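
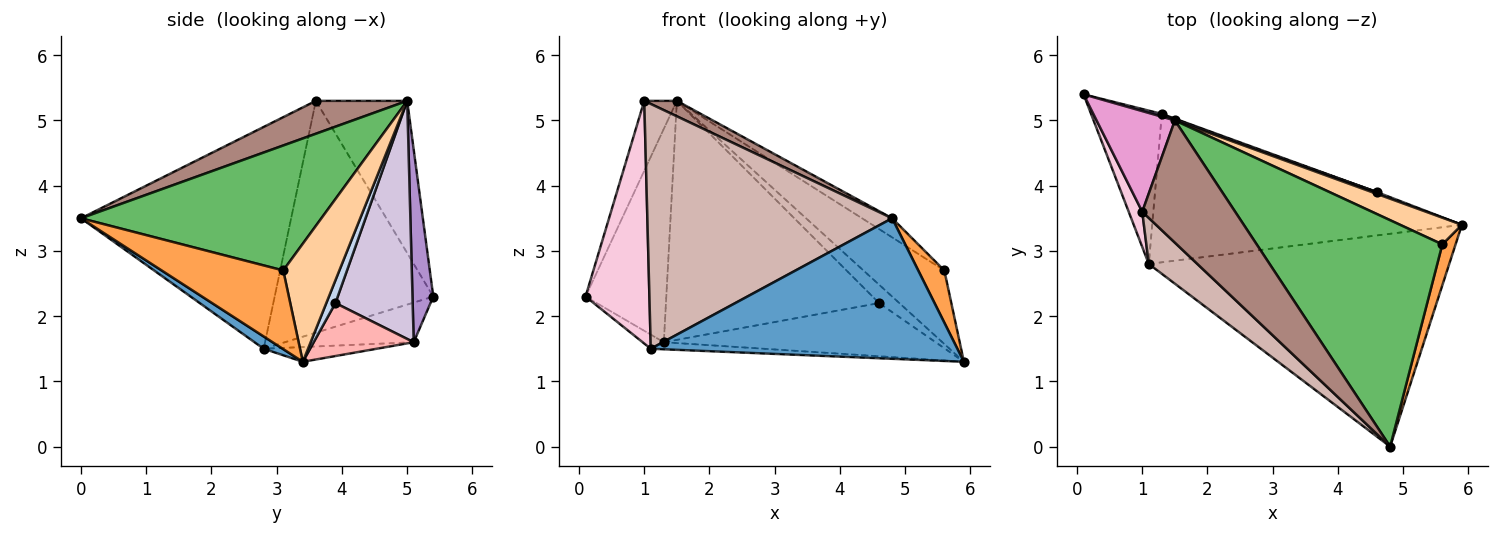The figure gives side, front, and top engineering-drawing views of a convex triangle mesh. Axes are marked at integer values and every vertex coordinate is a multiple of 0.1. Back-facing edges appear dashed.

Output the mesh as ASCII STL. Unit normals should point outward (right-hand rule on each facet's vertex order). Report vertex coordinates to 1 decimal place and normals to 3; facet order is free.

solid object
 facet normal 0.034 -0.551 -0.834
  outer loop
   vertex 1.1 2.8 1.5
   vertex 5.9 3.4 1.3
   vertex 4.8 0.0 3.5
  endloop
 endfacet
 facet normal 0.410 0.908 0.088
  outer loop
   vertex 4.6 3.9 2.2
   vertex 1.5 5.0 5.3
   vertex 5.9 3.4 1.3
  endloop
 endfacet
 facet normal 0.965 -0.207 0.162
  outer loop
   vertex 5.6 3.1 2.7
   vertex 4.8 0.0 3.5
   vertex 5.9 3.4 1.3
  endloop
 endfacet
 facet normal 0.546 0.787 0.286
  outer loop
   vertex 5.6 3.1 2.7
   vertex 5.9 3.4 1.3
   vertex 1.5 5.0 5.3
  endloop
 endfacet
 facet normal 0.557 0.070 0.828
  outer loop
   vertex 5.6 3.1 2.7
   vertex 1.5 5.0 5.3
   vertex 4.8 0.0 3.5
  endloop
 endfacet
 facet normal -0.487 0.080 -0.870
  outer loop
   vertex 1.3 5.1 1.6
   vertex 1.1 2.8 1.5
   vertex 0.1 5.4 2.3
  endloop
 endfacet
 facet normal -0.048 0.048 -0.998
  outer loop
   vertex 1.3 5.1 1.6
   vertex 5.9 3.4 1.3
   vertex 1.1 2.8 1.5
  endloop
 endfacet
 facet normal 0.345 0.938 -0.023
  outer loop
   vertex 1.3 5.1 1.6
   vertex 4.6 3.9 2.2
   vertex 5.9 3.4 1.3
  endloop
 endfacet
 facet normal 0.249 0.968 0.013
  outer loop
   vertex 1.3 5.1 1.6
   vertex 0.1 5.4 2.3
   vertex 1.5 5.0 5.3
  endloop
 endfacet
 facet normal 0.341 0.940 0.007
  outer loop
   vertex 1.3 5.1 1.6
   vertex 1.5 5.0 5.3
   vertex 4.6 3.9 2.2
  endloop
 endfacet
 facet normal 0.331 -0.118 0.936
  outer loop
   vertex 1.0 3.6 5.3
   vertex 4.8 0.0 3.5
   vertex 1.5 5.0 5.3
  endloop
 endfacet
 facet normal -0.645 -0.751 0.141
  outer loop
   vertex 1.0 3.6 5.3
   vertex 1.1 2.8 1.5
   vertex 4.8 0.0 3.5
  endloop
 endfacet
 facet normal -0.848 0.303 0.436
  outer loop
   vertex 1.0 3.6 5.3
   vertex 1.5 5.0 5.3
   vertex 0.1 5.4 2.3
  endloop
 endfacet
 facet normal -0.926 -0.373 0.054
  outer loop
   vertex 1.0 3.6 5.3
   vertex 0.1 5.4 2.3
   vertex 1.1 2.8 1.5
  endloop
 endfacet
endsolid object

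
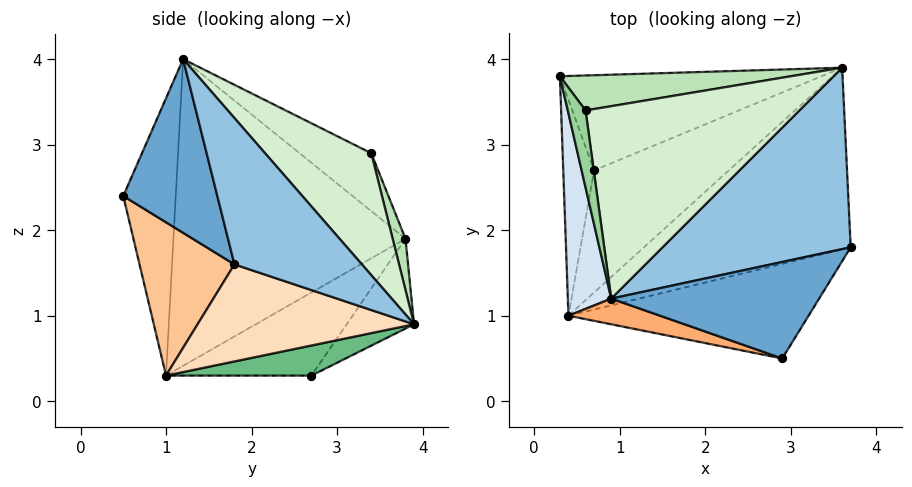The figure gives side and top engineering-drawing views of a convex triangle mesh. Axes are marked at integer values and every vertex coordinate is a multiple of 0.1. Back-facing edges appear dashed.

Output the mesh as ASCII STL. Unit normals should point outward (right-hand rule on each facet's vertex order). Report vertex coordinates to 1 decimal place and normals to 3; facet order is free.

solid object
 facet normal 0.639 0.077 0.765
  outer loop
   vertex 2.9 0.5 2.4
   vertex 3.7 1.8 1.6
   vertex 0.9 1.2 4.0
  endloop
 endfacet
 facet normal 0.589 0.281 0.758
  outer loop
   vertex 3.6 3.9 0.9
   vertex 0.9 1.2 4.0
   vertex 3.7 1.8 1.6
  endloop
 endfacet
 facet normal -0.202 0.783 -0.589
  outer loop
   vertex 3.6 3.9 0.9
   vertex 0.7 2.7 0.3
   vertex 0.3 3.8 1.9
  endloop
 endfacet
 facet normal -0.984 -0.115 0.139
  outer loop
   vertex 0.4 1.0 0.3
   vertex 0.9 1.2 4.0
   vertex 0.3 3.8 1.9
  endloop
 endfacet
 facet normal -0.925 0.163 -0.343
  outer loop
   vertex 0.4 1.0 0.3
   vertex 0.3 3.8 1.9
   vertex 0.7 2.7 0.3
  endloop
 endfacet
 facet normal -0.266 -0.960 0.088
  outer loop
   vertex 0.4 1.0 0.3
   vertex 2.9 0.5 2.4
   vertex 0.9 1.2 4.0
  endloop
 endfacet
 facet normal 0.410 -0.648 -0.642
  outer loop
   vertex 0.4 1.0 0.3
   vertex 3.7 1.8 1.6
   vertex 2.9 0.5 2.4
  endloop
 endfacet
 facet normal 0.409 -0.271 -0.871
  outer loop
   vertex 0.4 1.0 0.3
   vertex 3.6 3.9 0.9
   vertex 3.7 1.8 1.6
  endloop
 endfacet
 facet normal 0.218 -0.038 -0.975
  outer loop
   vertex 0.4 1.0 0.3
   vertex 0.7 2.7 0.3
   vertex 3.6 3.9 0.9
  endloop
 endfacet
 facet normal -0.956 0.016 0.293
  outer loop
   vertex 0.6 3.4 2.9
   vertex 0.3 3.8 1.9
   vertex 0.9 1.2 4.0
  endloop
 endfacet
 facet normal 0.078 0.933 0.350
  outer loop
   vertex 0.6 3.4 2.9
   vertex 3.6 3.9 0.9
   vertex 0.3 3.8 1.9
  endloop
 endfacet
 facet normal 0.443 0.449 0.776
  outer loop
   vertex 0.6 3.4 2.9
   vertex 0.9 1.2 4.0
   vertex 3.6 3.9 0.9
  endloop
 endfacet
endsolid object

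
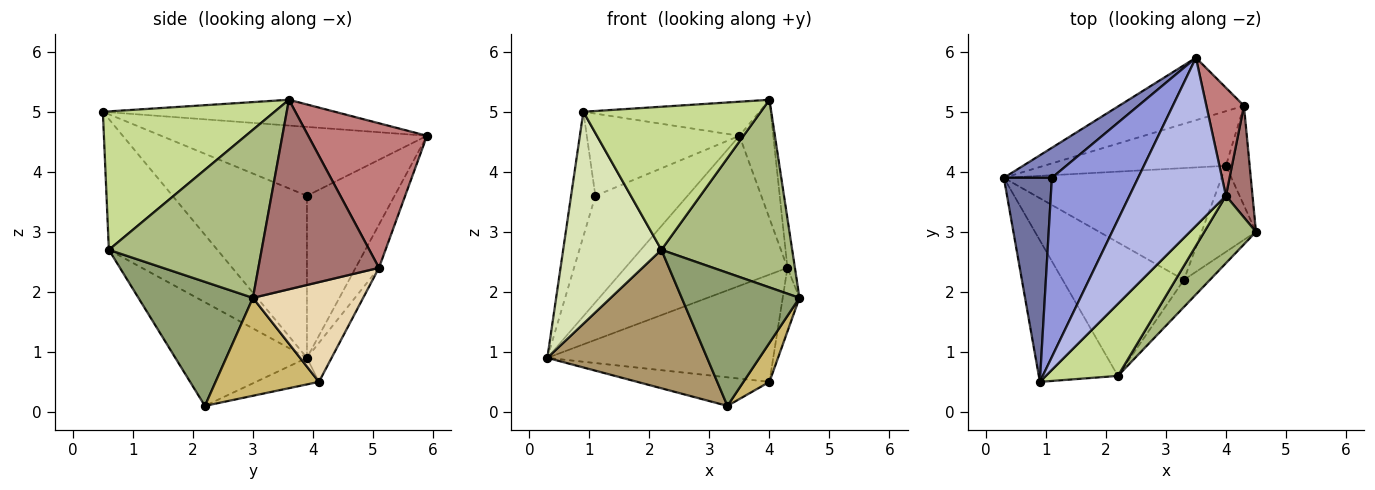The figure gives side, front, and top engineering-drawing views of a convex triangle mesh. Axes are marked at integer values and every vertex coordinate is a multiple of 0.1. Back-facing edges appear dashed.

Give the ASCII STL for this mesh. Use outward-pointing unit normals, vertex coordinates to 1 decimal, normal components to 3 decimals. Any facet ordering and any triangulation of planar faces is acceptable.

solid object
 facet normal -0.945 0.171 0.280
  outer loop
   vertex 1.1 3.9 3.6
   vertex 0.3 3.9 0.9
   vertex 0.9 0.5 5.0
  endloop
 endfacet
 facet normal -0.675 0.710 0.200
  outer loop
   vertex 1.1 3.9 3.6
   vertex 3.5 5.9 4.6
   vertex 0.3 3.9 0.9
  endloop
 endfacet
 facet normal -0.588 0.337 0.735
  outer loop
   vertex 1.1 3.9 3.6
   vertex 0.9 0.5 5.0
   vertex 3.5 5.9 4.6
  endloop
 endfacet
 facet normal -0.253 0.192 0.948
  outer loop
   vertex 4.0 3.6 5.2
   vertex 3.5 5.9 4.6
   vertex 0.9 0.5 5.0
  endloop
 endfacet
 facet normal 0.690 -0.709 -0.145
  outer loop
   vertex 2.2 0.6 2.7
   vertex 3.3 2.2 0.1
   vertex 4.5 3.0 1.9
  endloop
 endfacet
 facet normal 0.740 -0.633 0.227
  outer loop
   vertex 2.2 0.6 2.7
   vertex 4.5 3.0 1.9
   vertex 4.0 3.6 5.2
  endloop
 endfacet
 facet normal 0.654 -0.676 0.340
  outer loop
   vertex 2.2 0.6 2.7
   vertex 4.0 3.6 5.2
   vertex 0.9 0.5 5.0
  endloop
 endfacet
 facet normal -0.676 -0.613 -0.409
  outer loop
   vertex 2.2 0.6 2.7
   vertex 0.9 0.5 5.0
   vertex 0.3 3.9 0.9
  endloop
 endfacet
 facet normal -0.510 -0.619 -0.597
  outer loop
   vertex 2.2 0.6 2.7
   vertex 0.3 3.9 0.9
   vertex 3.3 2.2 0.1
  endloop
 endfacet
 facet normal 0.854 -0.215 -0.474
  outer loop
   vertex 4.0 4.1 0.5
   vertex 4.5 3.0 1.9
   vertex 3.3 2.2 0.1
  endloop
 endfacet
 facet normal -0.117 0.246 -0.962
  outer loop
   vertex 4.0 4.1 0.5
   vertex 3.3 2.2 0.1
   vertex 0.3 3.9 0.9
  endloop
 endfacet
 facet normal 0.962 0.146 -0.229
  outer loop
   vertex 4.3 5.1 2.4
   vertex 4.5 3.0 1.9
   vertex 4.0 4.1 0.5
  endloop
 endfacet
 facet normal 0.988 0.061 0.139
  outer loop
   vertex 4.3 5.1 2.4
   vertex 4.0 3.6 5.2
   vertex 4.5 3.0 1.9
  endloop
 endfacet
 facet normal 0.933 0.266 0.242
  outer loop
   vertex 4.3 5.1 2.4
   vertex 3.5 5.9 4.6
   vertex 4.0 3.6 5.2
  endloop
 endfacet
 facet normal -0.132 0.915 -0.381
  outer loop
   vertex 4.3 5.1 2.4
   vertex 0.3 3.9 0.9
   vertex 3.5 5.9 4.6
  endloop
 endfacet
 facet normal -0.097 0.887 -0.452
  outer loop
   vertex 4.3 5.1 2.4
   vertex 4.0 4.1 0.5
   vertex 0.3 3.9 0.9
  endloop
 endfacet
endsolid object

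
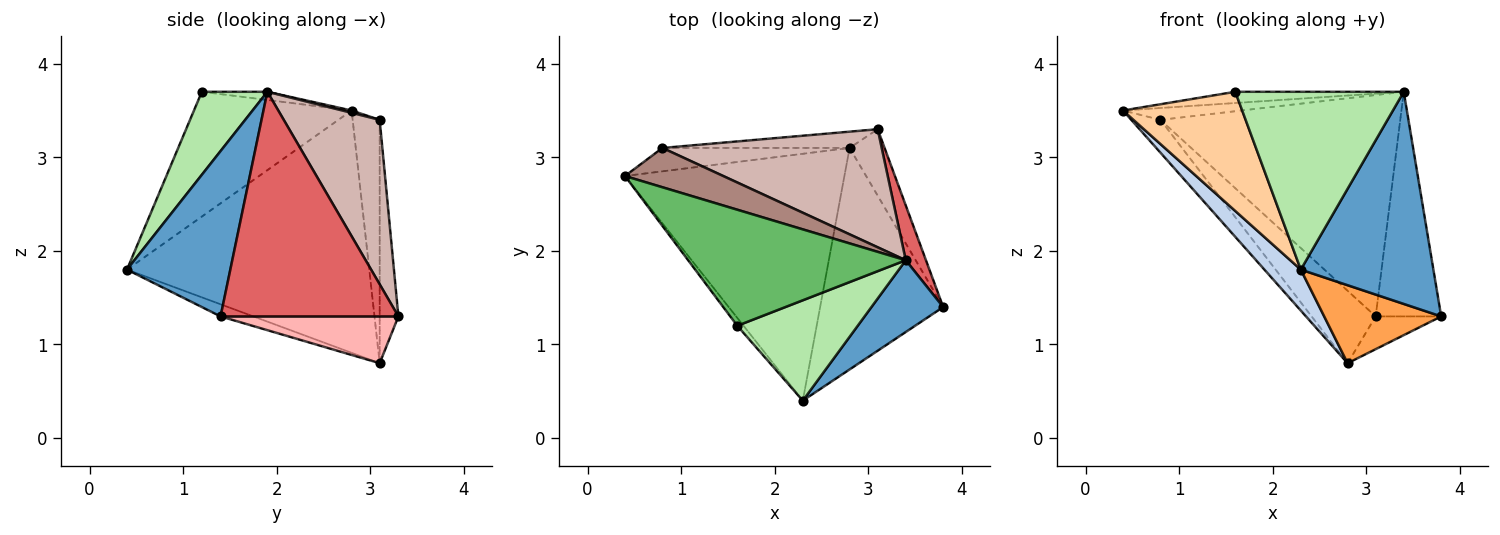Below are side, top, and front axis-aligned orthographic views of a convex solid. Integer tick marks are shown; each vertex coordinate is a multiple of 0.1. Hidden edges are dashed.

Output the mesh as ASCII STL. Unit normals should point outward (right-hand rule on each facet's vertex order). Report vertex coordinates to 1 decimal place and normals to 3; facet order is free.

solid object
 facet normal 0.594 -0.762 0.258
  outer loop
   vertex 3.4 1.9 3.7
   vertex 2.3 0.4 1.8
   vertex 3.8 1.4 1.3
  endloop
 endfacet
 facet normal -0.737 -0.111 -0.667
  outer loop
   vertex 2.8 3.1 0.8
   vertex 2.3 0.4 1.8
   vertex 0.4 2.8 3.5
  endloop
 endfacet
 facet normal -0.093 -0.331 -0.939
  outer loop
   vertex 2.8 3.1 0.8
   vertex 3.8 1.4 1.3
   vertex 2.3 0.4 1.8
  endloop
 endfacet
 facet normal -0.797 -0.603 -0.040
  outer loop
   vertex 1.6 1.2 3.7
   vertex 0.4 2.8 3.5
   vertex 2.3 0.4 1.8
  endloop
 endfacet
 facet normal -0.037 0.096 0.995
  outer loop
   vertex 1.6 1.2 3.7
   vertex 3.4 1.9 3.7
   vertex 0.4 2.8 3.5
  endloop
 endfacet
 facet normal 0.321 -0.825 0.465
  outer loop
   vertex 1.6 1.2 3.7
   vertex 2.3 0.4 1.8
   vertex 3.4 1.9 3.7
  endloop
 endfacet
 facet normal 0.935 0.344 0.084
  outer loop
   vertex 3.1 3.3 1.3
   vertex 3.4 1.9 3.7
   vertex 3.8 1.4 1.3
  endloop
 endfacet
 facet normal 0.768 0.283 -0.574
  outer loop
   vertex 3.1 3.3 1.3
   vertex 3.8 1.4 1.3
   vertex 2.8 3.1 0.8
  endloop
 endfacet
 facet normal -0.603 0.649 -0.464
  outer loop
   vertex 0.8 3.1 3.4
   vertex 2.8 3.1 0.8
   vertex 0.4 2.8 3.5
  endloop
 endfacet
 facet normal -0.274 0.938 -0.211
  outer loop
   vertex 0.8 3.1 3.4
   vertex 3.1 3.3 1.3
   vertex 2.8 3.1 0.8
  endloop
 endfacet
 facet normal 0.023 0.289 0.957
  outer loop
   vertex 0.8 3.1 3.4
   vertex 0.4 2.8 3.5
   vertex 3.4 1.9 3.7
  endloop
 endfacet
 facet normal 0.333 0.832 0.444
  outer loop
   vertex 0.8 3.1 3.4
   vertex 3.4 1.9 3.7
   vertex 3.1 3.3 1.3
  endloop
 endfacet
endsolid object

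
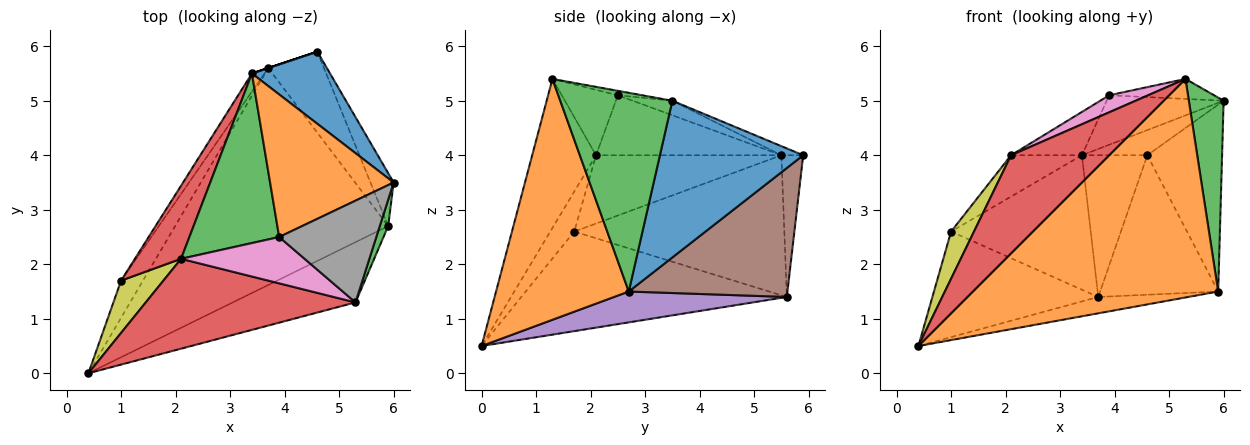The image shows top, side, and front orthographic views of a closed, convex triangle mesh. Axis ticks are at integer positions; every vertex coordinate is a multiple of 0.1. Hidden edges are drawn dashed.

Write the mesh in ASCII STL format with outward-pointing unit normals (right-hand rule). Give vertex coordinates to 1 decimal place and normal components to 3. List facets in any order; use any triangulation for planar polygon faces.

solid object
 facet normal 0.879 0.459 -0.130
  outer loop
   vertex 5.9 2.7 1.5
   vertex 4.6 5.9 4.0
   vertex 6.0 3.5 5.0
  endloop
 endfacet
 facet normal 0.462 -0.855 -0.236
  outer loop
   vertex 5.9 2.7 1.5
   vertex 5.3 1.3 5.4
   vertex 0.4 0.0 0.5
  endloop
 endfacet
 facet normal 0.954 -0.296 0.040
  outer loop
   vertex 5.9 2.7 1.5
   vertex 6.0 3.5 5.0
   vertex 5.3 1.3 5.4
  endloop
 endfacet
 facet normal -0.433 -0.665 0.609
  outer loop
   vertex 2.1 2.1 4.0
   vertex 0.4 0.0 0.5
   vertex 5.3 1.3 5.4
  endloop
 endfacet
 facet normal 0.143 0.074 -0.987
  outer loop
   vertex 3.7 5.6 1.4
   vertex 5.9 2.7 1.5
   vertex 0.4 0.0 0.5
  endloop
 endfacet
 facet normal 0.758 0.564 -0.328
  outer loop
   vertex 3.7 5.6 1.4
   vertex 4.6 5.9 4.0
   vertex 5.9 2.7 1.5
  endloop
 endfacet
 facet normal -0.445 -0.309 0.841
  outer loop
   vertex 3.9 2.5 5.1
   vertex 2.1 2.1 4.0
   vertex 5.3 1.3 5.4
  endloop
 endfacet
 facet normal -0.045 0.193 0.980
  outer loop
   vertex 3.9 2.5 5.1
   vertex 5.3 1.3 5.4
   vertex 6.0 3.5 5.0
  endloop
 endfacet
 facet normal -0.574 -0.548 0.608
  outer loop
   vertex 1.0 1.7 2.6
   vertex 0.4 0.0 0.5
   vertex 2.1 2.1 4.0
  endloop
 endfacet
 facet normal -0.834 0.521 -0.183
  outer loop
   vertex 1.0 1.7 2.6
   vertex 3.7 5.6 1.4
   vertex 0.4 0.0 0.5
  endloop
 endfacet
 facet normal -0.109 0.327 0.939
  outer loop
   vertex 3.4 5.5 4.0
   vertex 6.0 3.5 5.0
   vertex 4.6 5.9 4.0
  endloop
 endfacet
 facet normal -0.110 0.326 0.939
  outer loop
   vertex 3.4 5.5 4.0
   vertex 3.9 2.5 5.1
   vertex 6.0 3.5 5.0
  endloop
 endfacet
 facet normal -0.543 0.208 0.813
  outer loop
   vertex 3.4 5.5 4.0
   vertex 2.1 2.1 4.0
   vertex 3.9 2.5 5.1
  endloop
 endfacet
 facet normal -0.790 0.302 0.534
  outer loop
   vertex 3.4 5.5 4.0
   vertex 1.0 1.7 2.6
   vertex 2.1 2.1 4.0
  endloop
 endfacet
 facet normal -0.316 0.949 0.000
  outer loop
   vertex 3.4 5.5 4.0
   vertex 4.6 5.9 4.0
   vertex 3.7 5.6 1.4
  endloop
 endfacet
 facet normal -0.830 0.552 -0.075
  outer loop
   vertex 3.4 5.5 4.0
   vertex 3.7 5.6 1.4
   vertex 1.0 1.7 2.6
  endloop
 endfacet
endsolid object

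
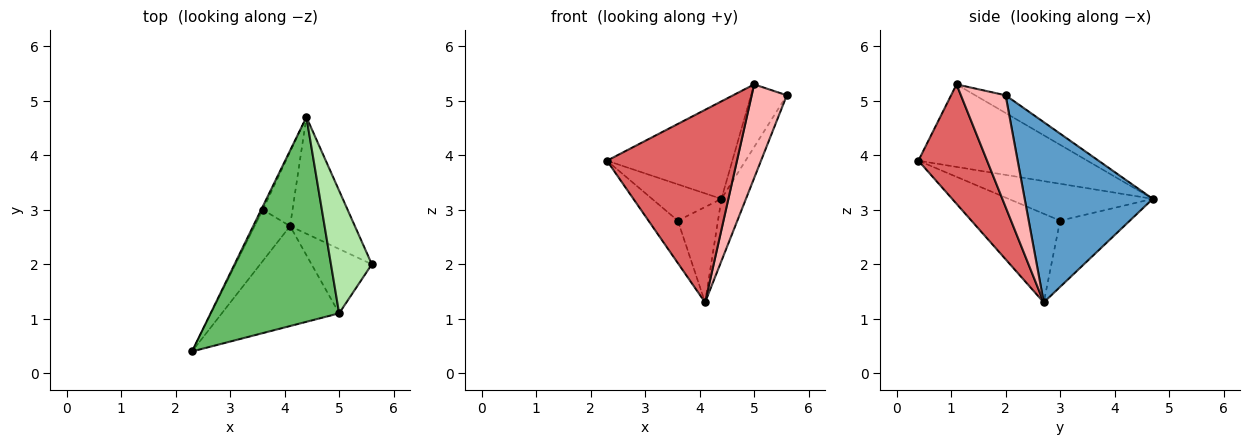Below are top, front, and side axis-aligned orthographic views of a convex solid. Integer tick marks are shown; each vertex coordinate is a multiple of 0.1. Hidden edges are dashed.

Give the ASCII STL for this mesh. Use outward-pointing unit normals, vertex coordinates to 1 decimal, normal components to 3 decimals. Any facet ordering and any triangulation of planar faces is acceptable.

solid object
 facet normal 0.926 0.177 -0.333
  outer loop
   vertex 4.1 2.7 1.3
   vertex 4.4 4.7 3.2
   vertex 5.6 2.0 5.1
  endloop
 endfacet
 facet normal -0.900 0.433 -0.040
  outer loop
   vertex 3.6 3.0 2.8
   vertex 2.3 0.4 3.9
   vertex 4.4 4.7 3.2
  endloop
 endfacet
 facet normal -0.888 0.294 -0.355
  outer loop
   vertex 3.6 3.0 2.8
   vertex 4.1 2.7 1.3
   vertex 2.3 0.4 3.9
  endloop
 endfacet
 facet normal -0.808 0.465 -0.362
  outer loop
   vertex 3.6 3.0 2.8
   vertex 4.4 4.7 3.2
   vertex 4.1 2.7 1.3
  endloop
 endfacet
 facet normal -0.501 0.372 0.781
  outer loop
   vertex 5.0 1.1 5.3
   vertex 4.4 4.7 3.2
   vertex 2.3 0.4 3.9
  endloop
 endfacet
 facet normal -0.360 0.425 0.831
  outer loop
   vertex 5.0 1.1 5.3
   vertex 5.6 2.0 5.1
   vertex 4.4 4.7 3.2
  endloop
 endfacet
 facet normal 0.425 -0.804 -0.417
  outer loop
   vertex 5.0 1.1 5.3
   vertex 2.3 0.4 3.9
   vertex 4.1 2.7 1.3
  endloop
 endfacet
 facet normal 0.724 -0.569 -0.390
  outer loop
   vertex 5.0 1.1 5.3
   vertex 4.1 2.7 1.3
   vertex 5.6 2.0 5.1
  endloop
 endfacet
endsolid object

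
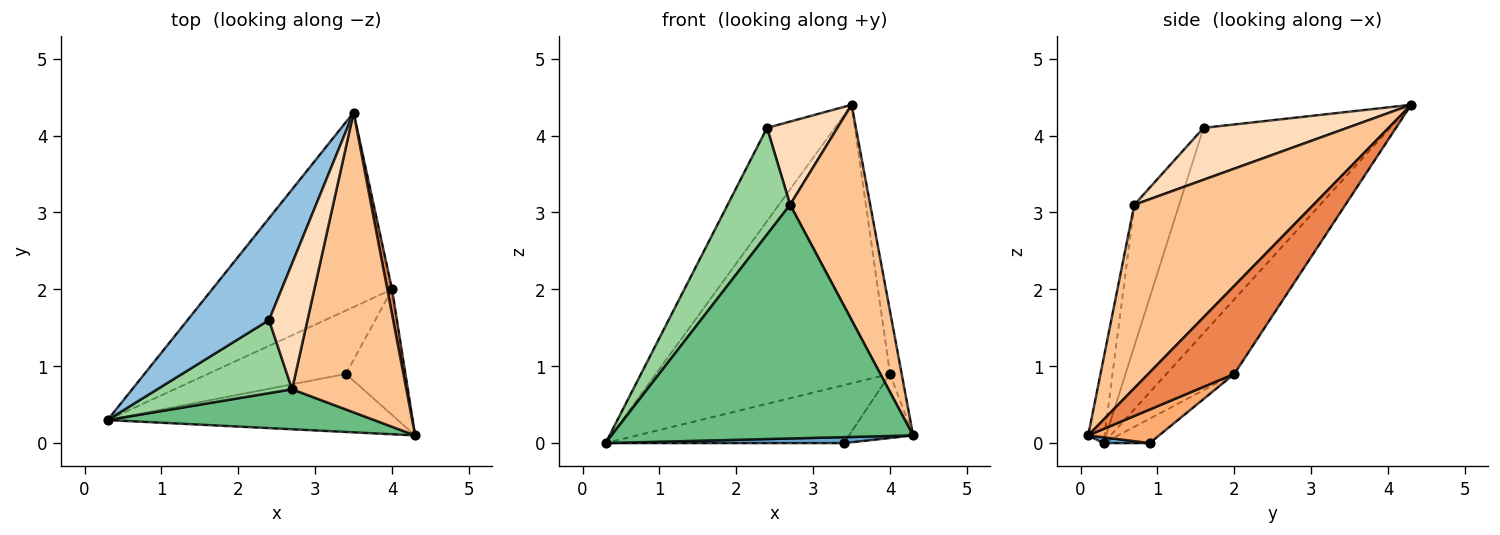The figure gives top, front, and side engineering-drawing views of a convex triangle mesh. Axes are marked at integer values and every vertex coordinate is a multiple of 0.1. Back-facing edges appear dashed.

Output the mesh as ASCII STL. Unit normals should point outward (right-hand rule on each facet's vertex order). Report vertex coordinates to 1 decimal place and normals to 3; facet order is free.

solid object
 facet normal 0.020 -0.102 -0.995
  outer loop
   vertex 3.4 0.9 0.0
   vertex 4.3 0.1 0.1
   vertex 0.3 0.3 0.0
  endloop
 endfacet
 facet normal -0.881 0.320 0.350
  outer loop
   vertex 2.4 1.6 4.1
   vertex 3.5 4.3 4.4
   vertex 0.3 0.3 0.0
  endloop
 endfacet
 facet normal -0.231 0.798 -0.557
  outer loop
   vertex 4.0 2.0 0.9
   vertex 0.3 0.3 0.0
   vertex 3.5 4.3 4.4
  endloop
 endfacet
 facet normal -0.130 0.669 -0.732
  outer loop
   vertex 4.0 2.0 0.9
   vertex 3.4 0.9 0.0
   vertex 0.3 0.3 0.0
  endloop
 endfacet
 facet normal 0.990 0.134 0.053
  outer loop
   vertex 4.0 2.0 0.9
   vertex 3.5 4.3 4.4
   vertex 4.3 0.1 0.1
  endloop
 endfacet
 facet normal 0.449 0.406 -0.796
  outer loop
   vertex 4.0 2.0 0.9
   vertex 4.3 0.1 0.1
   vertex 3.4 0.9 0.0
  endloop
 endfacet
 facet normal 0.794 -0.355 0.494
  outer loop
   vertex 2.7 0.7 3.1
   vertex 4.3 0.1 0.1
   vertex 3.5 4.3 4.4
  endloop
 endfacet
 facet normal 0.748 -0.366 0.554
  outer loop
   vertex 2.7 0.7 3.1
   vertex 3.5 4.3 4.4
   vertex 2.4 1.6 4.1
  endloop
 endfacet
 facet normal -0.053 -0.984 0.168
  outer loop
   vertex 2.7 0.7 3.1
   vertex 0.3 0.3 0.0
   vertex 4.3 0.1 0.1
  endloop
 endfacet
 facet normal -0.510 -0.710 0.486
  outer loop
   vertex 2.7 0.7 3.1
   vertex 2.4 1.6 4.1
   vertex 0.3 0.3 0.0
  endloop
 endfacet
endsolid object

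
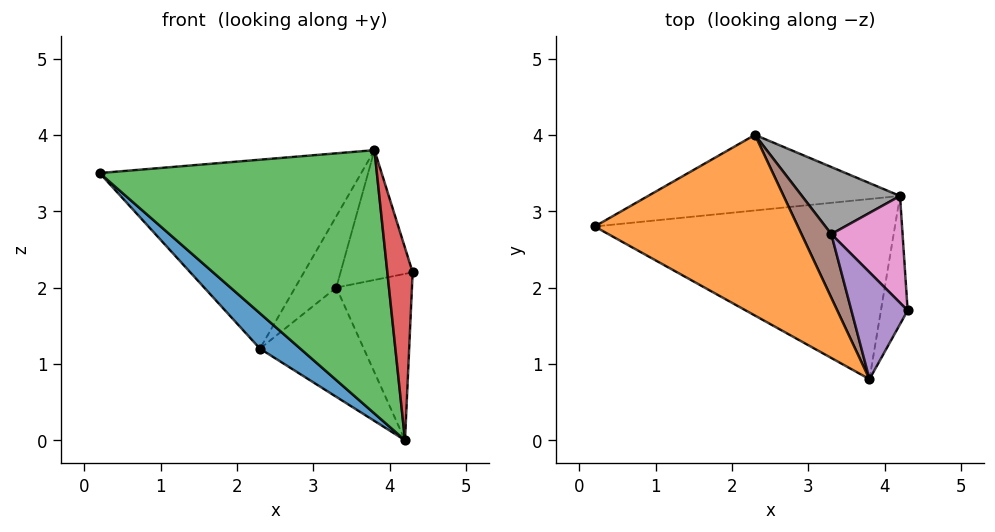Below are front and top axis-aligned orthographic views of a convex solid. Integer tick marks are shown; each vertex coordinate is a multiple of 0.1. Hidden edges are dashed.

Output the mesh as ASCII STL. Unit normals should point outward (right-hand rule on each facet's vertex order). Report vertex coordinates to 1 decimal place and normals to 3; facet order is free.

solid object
 facet normal -0.600 -0.339 -0.725
  outer loop
   vertex 4.2 3.2 0.0
   vertex 0.2 2.8 3.5
   vertex 2.3 4.0 1.2
  endloop
 endfacet
 facet normal 0.325 0.683 0.654
  outer loop
   vertex 3.8 0.8 3.8
   vertex 2.3 4.0 1.2
   vertex 0.2 2.8 3.5
  endloop
 endfacet
 facet normal -0.381 -0.763 -0.522
  outer loop
   vertex 3.8 0.8 3.8
   vertex 0.2 2.8 3.5
   vertex 4.2 3.2 0.0
  endloop
 endfacet
 facet normal -0.267 -0.802 -0.535
  outer loop
   vertex 3.8 0.8 3.8
   vertex 4.2 3.2 0.0
   vertex 4.3 1.7 2.2
  endloop
 endfacet
 facet normal 0.542 0.649 0.534
  outer loop
   vertex 3.3 2.7 2.0
   vertex 3.8 0.8 3.8
   vertex 4.3 1.7 2.2
  endloop
 endfacet
 facet normal 0.400 0.684 0.610
  outer loop
   vertex 3.3 2.7 2.0
   vertex 2.3 4.0 1.2
   vertex 3.8 0.8 3.8
  endloop
 endfacet
 facet normal 0.591 0.679 0.436
  outer loop
   vertex 3.3 2.7 2.0
   vertex 4.3 1.7 2.2
   vertex 4.2 3.2 0.0
  endloop
 endfacet
 facet normal 0.568 0.702 0.431
  outer loop
   vertex 3.3 2.7 2.0
   vertex 4.2 3.2 0.0
   vertex 2.3 4.0 1.2
  endloop
 endfacet
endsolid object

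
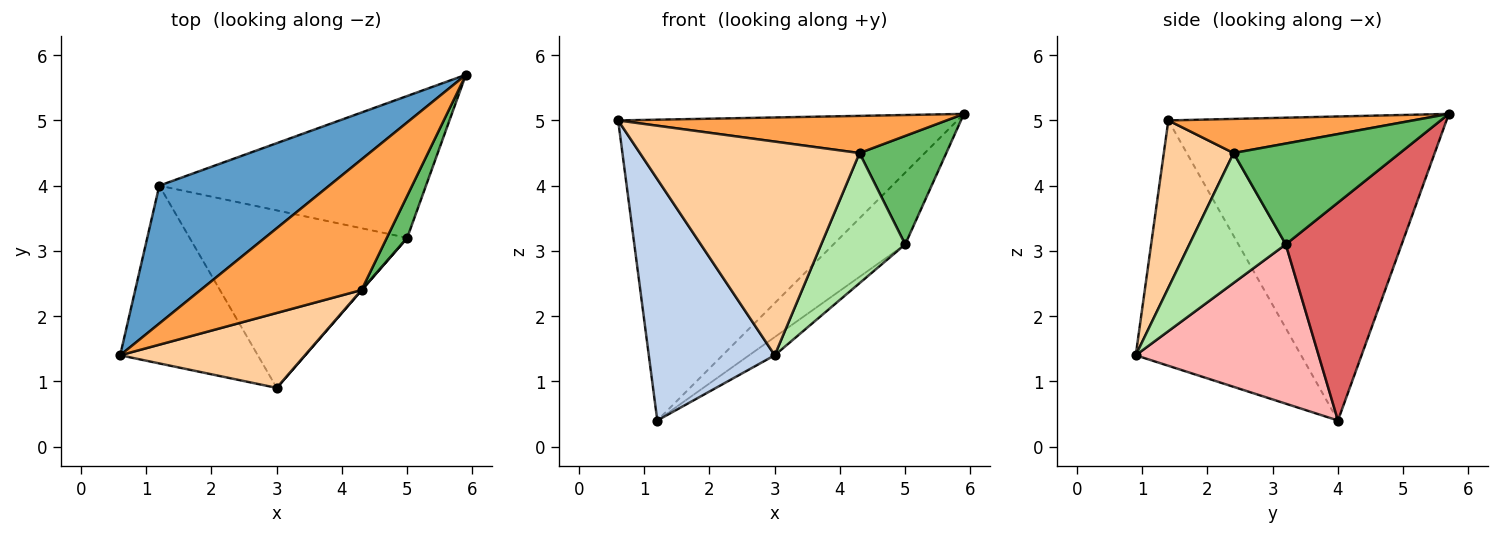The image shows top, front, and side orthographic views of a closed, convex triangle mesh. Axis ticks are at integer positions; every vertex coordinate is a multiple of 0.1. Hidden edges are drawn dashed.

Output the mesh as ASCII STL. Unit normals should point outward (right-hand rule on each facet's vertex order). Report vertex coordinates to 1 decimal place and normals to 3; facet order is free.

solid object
 facet normal -0.598 0.729 0.334
  outer loop
   vertex 1.2 4.0 0.4
   vertex 0.6 1.4 5.0
   vertex 5.9 5.7 5.1
  endloop
 endfacet
 facet normal -0.727 -0.553 -0.407
  outer loop
   vertex 1.2 4.0 0.4
   vertex 3.0 0.9 1.4
   vertex 0.6 1.4 5.0
  endloop
 endfacet
 facet normal 0.200 -0.268 0.942
  outer loop
   vertex 4.3 2.4 4.5
   vertex 5.9 5.7 5.1
   vertex 0.6 1.4 5.0
  endloop
 endfacet
 facet normal 0.287 -0.904 0.317
  outer loop
   vertex 4.3 2.4 4.5
   vertex 0.6 1.4 5.0
   vertex 3.0 0.9 1.4
  endloop
 endfacet
 facet normal 0.873 -0.455 0.176
  outer loop
   vertex 5.0 3.2 3.1
   vertex 5.9 5.7 5.1
   vertex 4.3 2.4 4.5
  endloop
 endfacet
 facet normal 0.754 -0.657 0.002
  outer loop
   vertex 5.0 3.2 3.1
   vertex 4.3 2.4 4.5
   vertex 3.0 0.9 1.4
  endloop
 endfacet
 facet normal 0.589 0.365 -0.721
  outer loop
   vertex 5.0 3.2 3.1
   vertex 1.2 4.0 0.4
   vertex 5.9 5.7 5.1
  endloop
 endfacet
 facet normal 0.589 0.082 -0.804
  outer loop
   vertex 5.0 3.2 3.1
   vertex 3.0 0.9 1.4
   vertex 1.2 4.0 0.4
  endloop
 endfacet
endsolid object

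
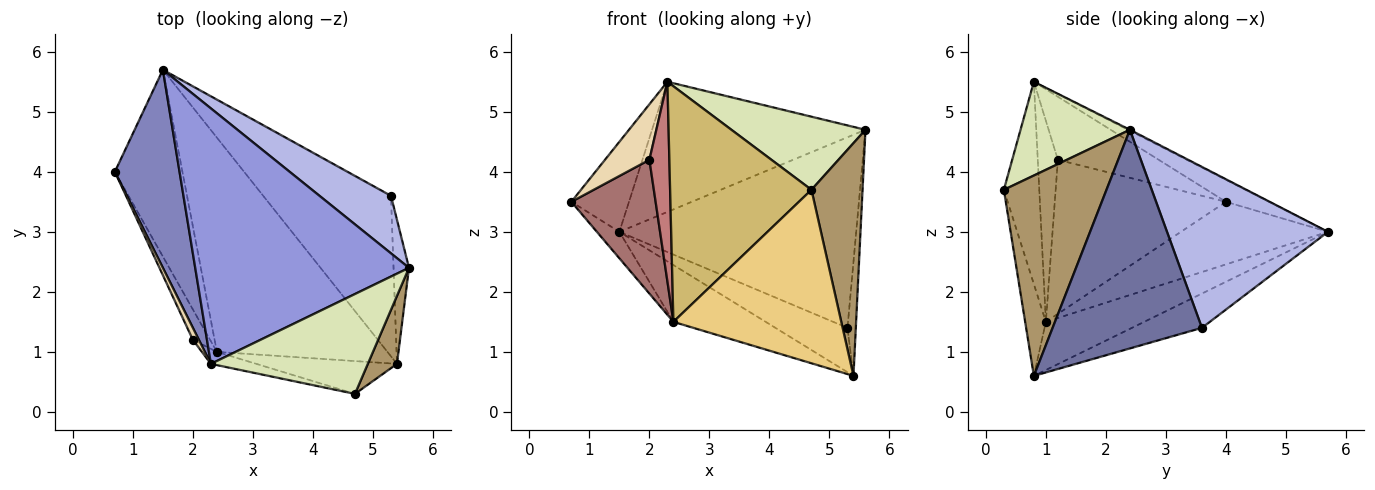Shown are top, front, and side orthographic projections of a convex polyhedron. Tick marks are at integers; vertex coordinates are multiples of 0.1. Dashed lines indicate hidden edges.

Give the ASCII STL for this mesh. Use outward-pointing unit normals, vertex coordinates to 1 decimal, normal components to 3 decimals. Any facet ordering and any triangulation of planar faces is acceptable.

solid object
 facet normal 0.996 0.056 -0.070
  outer loop
   vertex 5.3 3.6 1.4
   vertex 5.6 2.4 4.7
   vertex 5.4 0.8 0.6
  endloop
 endfacet
 facet normal -0.296 0.395 0.869
  outer loop
   vertex 1.5 5.7 3.0
   vertex 0.7 4.0 3.5
   vertex 2.3 0.8 5.5
  endloop
 endfacet
 facet normal -0.004 0.454 0.891
  outer loop
   vertex 1.5 5.7 3.0
   vertex 2.3 0.8 5.5
   vertex 5.6 2.4 4.7
  endloop
 endfacet
 facet normal 0.545 0.802 0.242
  outer loop
   vertex 1.5 5.7 3.0
   vertex 5.6 2.4 4.7
   vertex 5.3 3.6 1.4
  endloop
 endfacet
 facet normal -0.251 0.258 -0.933
  outer loop
   vertex 1.5 5.7 3.0
   vertex 5.3 3.6 1.4
   vertex 5.4 0.8 0.6
  endloop
 endfacet
 facet normal -0.676 0.103 -0.730
  outer loop
   vertex 2.4 1.0 1.5
   vertex 0.7 4.0 3.5
   vertex 1.5 5.7 3.0
  endloop
 endfacet
 facet normal -0.263 0.247 -0.933
  outer loop
   vertex 2.4 1.0 1.5
   vertex 1.5 5.7 3.0
   vertex 5.4 0.8 0.6
  endloop
 endfacet
 facet normal 0.434 -0.532 0.727
  outer loop
   vertex 4.7 0.3 3.7
   vertex 5.6 2.4 4.7
   vertex 2.3 0.8 5.5
  endloop
 endfacet
 facet normal 0.888 -0.442 0.129
  outer loop
   vertex 4.7 0.3 3.7
   vertex 5.4 0.8 0.6
   vertex 5.6 2.4 4.7
  endloop
 endfacet
 facet normal -0.243 -0.969 -0.054
  outer loop
   vertex 4.7 0.3 3.7
   vertex 2.3 0.8 5.5
   vertex 2.4 1.0 1.5
  endloop
 endfacet
 facet normal -0.120 -0.975 -0.185
  outer loop
   vertex 4.7 0.3 3.7
   vertex 2.4 1.0 1.5
   vertex 5.4 0.8 0.6
  endloop
 endfacet
 facet normal -0.912 -0.402 0.087
  outer loop
   vertex 2.0 1.2 4.2
   vertex 2.3 0.8 5.5
   vertex 0.7 4.0 3.5
  endloop
 endfacet
 facet normal -0.893 -0.439 -0.100
  outer loop
   vertex 2.0 1.2 4.2
   vertex 0.7 4.0 3.5
   vertex 2.4 1.0 1.5
  endloop
 endfacet
 facet normal -0.709 -0.703 -0.053
  outer loop
   vertex 2.0 1.2 4.2
   vertex 2.4 1.0 1.5
   vertex 2.3 0.8 5.5
  endloop
 endfacet
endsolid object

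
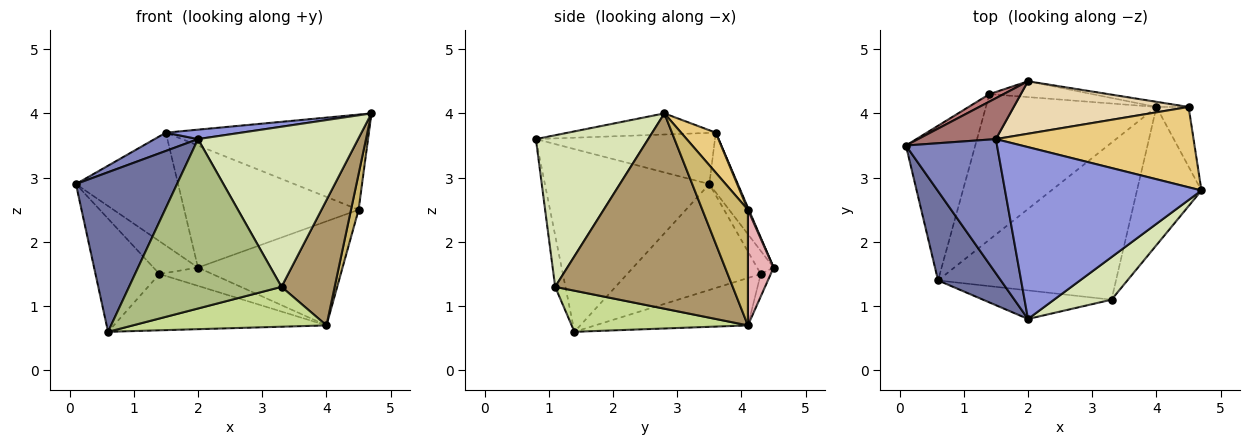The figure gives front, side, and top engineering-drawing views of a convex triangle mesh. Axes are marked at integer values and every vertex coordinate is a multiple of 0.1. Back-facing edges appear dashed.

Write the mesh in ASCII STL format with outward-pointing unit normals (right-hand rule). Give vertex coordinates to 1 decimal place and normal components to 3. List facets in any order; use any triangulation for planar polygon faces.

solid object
 facet normal -0.818 -0.502 0.281
  outer loop
   vertex 0.6 1.4 0.6
   vertex 2.0 0.8 3.6
   vertex 0.1 3.5 2.9
  endloop
 endfacet
 facet normal -0.486 -0.118 0.866
  outer loop
   vertex 1.5 3.6 3.7
   vertex 0.1 3.5 2.9
   vertex 2.0 0.8 3.6
  endloop
 endfacet
 facet normal -0.107 -0.055 0.993
  outer loop
   vertex 1.5 3.6 3.7
   vertex 2.0 0.8 3.6
   vertex 4.7 2.8 4.0
  endloop
 endfacet
 facet normal -0.777 0.372 -0.508
  outer loop
   vertex 1.4 4.3 1.5
   vertex 0.6 1.4 0.6
   vertex 0.1 3.5 2.9
  endloop
 endfacet
 facet normal -0.251 0.349 -0.903
  outer loop
   vertex 1.4 4.3 1.5
   vertex 4.0 4.1 0.7
   vertex 0.6 1.4 0.6
  endloop
 endfacet
 facet normal -0.066 -0.984 -0.166
  outer loop
   vertex 3.3 1.1 1.3
   vertex 2.0 0.8 3.6
   vertex 0.6 1.4 0.6
  endloop
 endfacet
 facet normal 0.219 -0.240 -0.946
  outer loop
   vertex 3.3 1.1 1.3
   vertex 0.6 1.4 0.6
   vertex 4.0 4.1 0.7
  endloop
 endfacet
 facet normal 0.561 -0.800 0.213
  outer loop
   vertex 3.3 1.1 1.3
   vertex 4.7 2.8 4.0
   vertex 2.0 0.8 3.6
  endloop
 endfacet
 facet normal 0.913 -0.273 -0.301
  outer loop
   vertex 3.3 1.1 1.3
   vertex 4.0 4.1 0.7
   vertex 4.7 2.8 4.0
  endloop
 endfacet
 facet normal 0.951 -0.159 -0.264
  outer loop
   vertex 4.5 4.1 2.5
   vertex 4.7 2.8 4.0
   vertex 4.0 4.1 0.7
  endloop
 endfacet
 facet normal 0.129 0.758 0.639
  outer loop
   vertex 4.5 4.1 2.5
   vertex 1.5 3.6 3.7
   vertex 4.7 2.8 4.0
  endloop
 endfacet
 facet normal 0.005 0.919 0.395
  outer loop
   vertex 2.0 4.5 1.6
   vertex 1.5 3.6 3.7
   vertex 4.5 4.1 2.5
  endloop
 endfacet
 facet normal -0.253 0.910 0.330
  outer loop
   vertex 2.0 4.5 1.6
   vertex 0.1 3.5 2.9
   vertex 1.5 3.6 3.7
  endloop
 endfacet
 facet normal -0.340 0.917 0.208
  outer loop
   vertex 2.0 4.5 1.6
   vertex 1.4 4.3 1.5
   vertex 0.1 3.5 2.9
  endloop
 endfacet
 facet normal -0.142 0.749 -0.648
  outer loop
   vertex 2.0 4.5 1.6
   vertex 4.0 4.1 0.7
   vertex 1.4 4.3 1.5
  endloop
 endfacet
 facet normal 0.175 0.983 -0.049
  outer loop
   vertex 2.0 4.5 1.6
   vertex 4.5 4.1 2.5
   vertex 4.0 4.1 0.7
  endloop
 endfacet
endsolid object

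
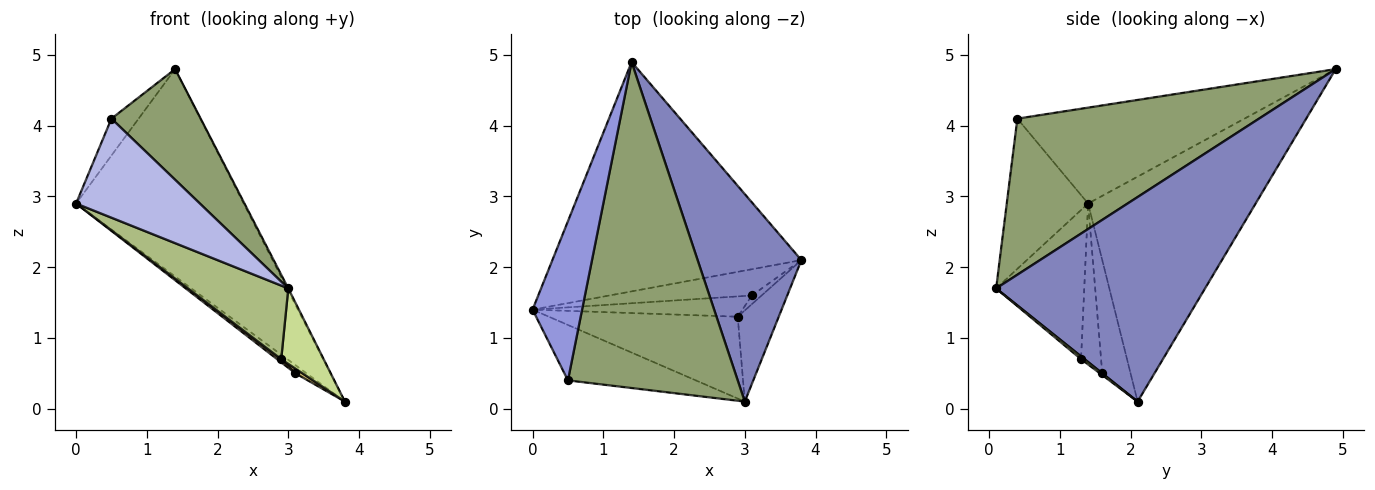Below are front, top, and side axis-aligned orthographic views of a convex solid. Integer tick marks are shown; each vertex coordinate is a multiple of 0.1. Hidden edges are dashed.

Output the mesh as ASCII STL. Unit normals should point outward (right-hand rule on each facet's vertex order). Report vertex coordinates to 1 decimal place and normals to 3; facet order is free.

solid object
 facet normal -0.557 0.557 -0.616
  outer loop
   vertex 1.4 4.9 4.8
   vertex 3.8 2.1 0.1
   vertex 0.0 1.4 2.9
  endloop
 endfacet
 facet normal 0.892 0.005 0.452
  outer loop
   vertex 3.0 0.1 1.7
   vertex 3.8 2.1 0.1
   vertex 1.4 4.9 4.8
  endloop
 endfacet
 facet normal -0.884 0.106 0.456
  outer loop
   vertex 0.5 0.4 4.1
   vertex 1.4 4.9 4.8
   vertex 0.0 1.4 2.9
  endloop
 endfacet
 facet normal -0.497 -0.757 -0.424
  outer loop
   vertex 0.5 0.4 4.1
   vertex 0.0 1.4 2.9
   vertex 3.0 0.1 1.7
  endloop
 endfacet
 facet normal 0.657 -0.242 0.714
  outer loop
   vertex 0.5 0.4 4.1
   vertex 3.0 0.1 1.7
   vertex 1.4 4.9 4.8
  endloop
 endfacet
 facet normal -0.506 -0.577 -0.641
  outer loop
   vertex 2.9 1.3 0.7
   vertex 3.0 0.1 1.7
   vertex 0.0 1.4 2.9
  endloop
 endfacet
 facet normal 0.053 -0.637 -0.769
  outer loop
   vertex 2.9 1.3 0.7
   vertex 3.8 2.1 0.1
   vertex 3.0 0.1 1.7
  endloop
 endfacet
 facet normal -0.604 0.237 -0.761
  outer loop
   vertex 3.1 1.6 0.5
   vertex 0.0 1.4 2.9
   vertex 3.8 2.1 0.1
  endloop
 endfacet
 facet normal -0.602 -0.124 -0.788
  outer loop
   vertex 3.1 1.6 0.5
   vertex 2.9 1.3 0.7
   vertex 0.0 1.4 2.9
  endloop
 endfacet
 facet normal -0.158 -0.473 -0.867
  outer loop
   vertex 3.1 1.6 0.5
   vertex 3.8 2.1 0.1
   vertex 2.9 1.3 0.7
  endloop
 endfacet
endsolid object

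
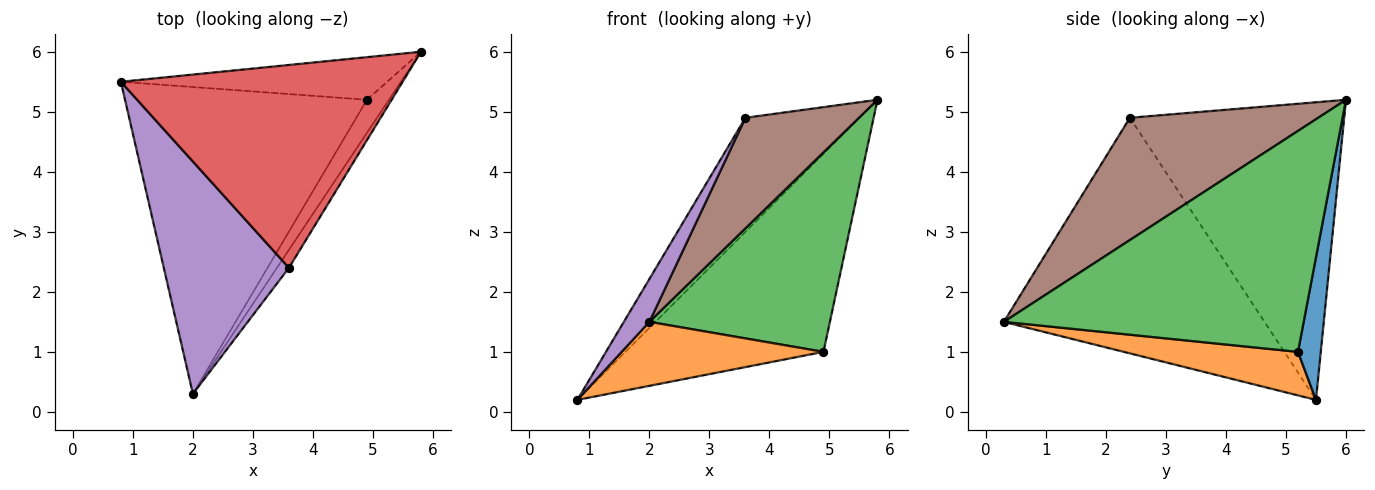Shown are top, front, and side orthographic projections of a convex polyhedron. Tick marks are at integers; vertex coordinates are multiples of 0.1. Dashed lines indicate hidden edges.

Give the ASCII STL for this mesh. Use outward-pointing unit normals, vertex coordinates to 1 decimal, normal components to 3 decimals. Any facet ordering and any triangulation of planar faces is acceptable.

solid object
 facet normal 0.112 0.971 -0.209
  outer loop
   vertex 4.9 5.2 1.0
   vertex 0.8 5.5 0.2
   vertex 5.8 6.0 5.2
  endloop
 endfacet
 facet normal 0.173 -0.201 -0.964
  outer loop
   vertex 4.9 5.2 1.0
   vertex 2.0 0.3 1.5
   vertex 0.8 5.5 0.2
  endloop
 endfacet
 facet normal 0.854 -0.514 -0.085
  outer loop
   vertex 4.9 5.2 1.0
   vertex 5.8 6.0 5.2
   vertex 2.0 0.3 1.5
  endloop
 endfacet
 facet normal -0.677 0.360 0.641
  outer loop
   vertex 3.6 2.4 4.9
   vertex 5.8 6.0 5.2
   vertex 0.8 5.5 0.2
  endloop
 endfacet
 facet normal -0.880 -0.086 0.467
  outer loop
   vertex 3.6 2.4 4.9
   vertex 0.8 5.5 0.2
   vertex 2.0 0.3 1.5
  endloop
 endfacet
 facet normal 0.853 -0.515 -0.084
  outer loop
   vertex 3.6 2.4 4.9
   vertex 2.0 0.3 1.5
   vertex 5.8 6.0 5.2
  endloop
 endfacet
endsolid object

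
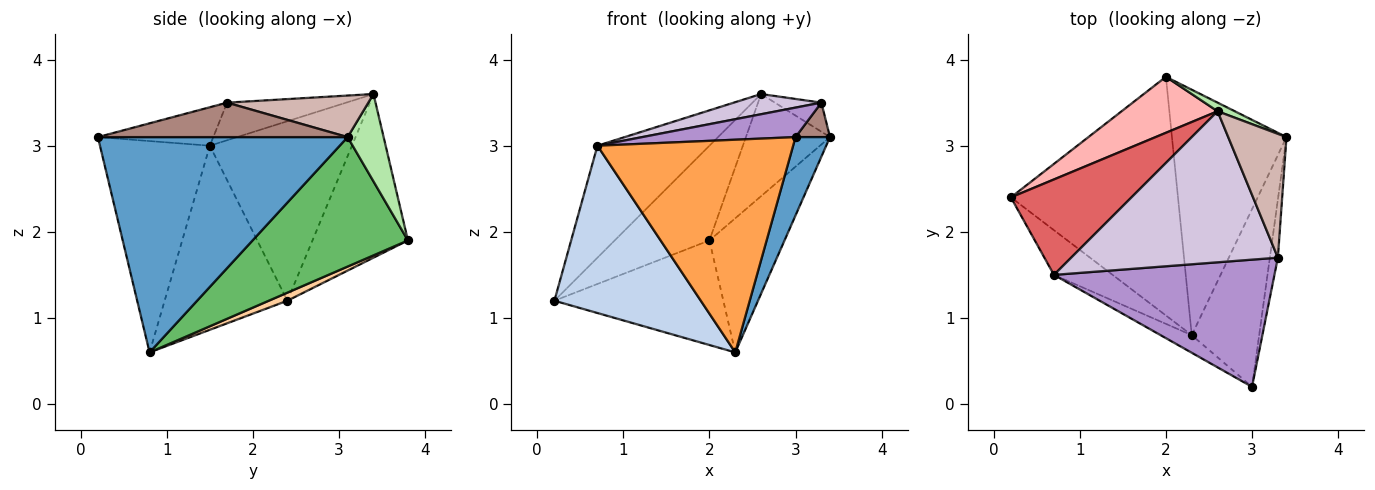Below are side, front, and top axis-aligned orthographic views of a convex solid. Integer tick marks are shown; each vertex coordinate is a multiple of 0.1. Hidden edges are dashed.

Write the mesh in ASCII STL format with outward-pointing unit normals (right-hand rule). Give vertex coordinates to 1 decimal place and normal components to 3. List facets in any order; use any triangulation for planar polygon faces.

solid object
 facet normal 0.946 -0.131 -0.296
  outer loop
   vertex 2.3 0.8 0.6
   vertex 3.4 3.1 3.1
   vertex 3.0 0.2 3.1
  endloop
 endfacet
 facet normal -0.629 -0.751 -0.201
  outer loop
   vertex 0.7 1.5 3.0
   vertex 0.2 2.4 1.2
   vertex 2.3 0.8 0.6
  endloop
 endfacet
 facet normal -0.488 -0.870 -0.072
  outer loop
   vertex 0.7 1.5 3.0
   vertex 2.3 0.8 0.6
   vertex 3.0 0.2 3.1
  endloop
 endfacet
 facet normal 0.044 0.401 -0.915
  outer loop
   vertex 2.0 3.8 1.9
   vertex 2.3 0.8 0.6
   vertex 0.2 2.4 1.2
  endloop
 endfacet
 facet normal 0.704 0.340 -0.623
  outer loop
   vertex 2.0 3.8 1.9
   vertex 3.4 3.1 3.1
   vertex 2.3 0.8 0.6
  endloop
 endfacet
 facet normal 0.392 0.917 0.077
  outer loop
   vertex 2.6 3.4 3.6
   vertex 3.4 3.1 3.1
   vertex 2.0 3.8 1.9
  endloop
 endfacet
 facet normal -0.695 0.547 0.467
  outer loop
   vertex 2.6 3.4 3.6
   vertex 0.2 2.4 1.2
   vertex 0.7 1.5 3.0
  endloop
 endfacet
 facet normal -0.655 0.650 0.384
  outer loop
   vertex 2.6 3.4 3.6
   vertex 2.0 3.8 1.9
   vertex 0.2 2.4 1.2
  endloop
 endfacet
 facet normal -0.168 -0.223 0.960
  outer loop
   vertex 3.3 1.7 3.5
   vertex 0.7 1.5 3.0
   vertex 3.0 0.2 3.1
  endloop
 endfacet
 facet normal -0.178 -0.130 0.975
  outer loop
   vertex 3.3 1.7 3.5
   vertex 2.6 3.4 3.6
   vertex 0.7 1.5 3.0
  endloop
 endfacet
 facet normal 0.965 -0.133 -0.225
  outer loop
   vertex 3.3 1.7 3.5
   vertex 3.0 0.2 3.1
   vertex 3.4 3.1 3.1
  endloop
 endfacet
 facet normal 0.570 0.188 0.800
  outer loop
   vertex 3.3 1.7 3.5
   vertex 3.4 3.1 3.1
   vertex 2.6 3.4 3.6
  endloop
 endfacet
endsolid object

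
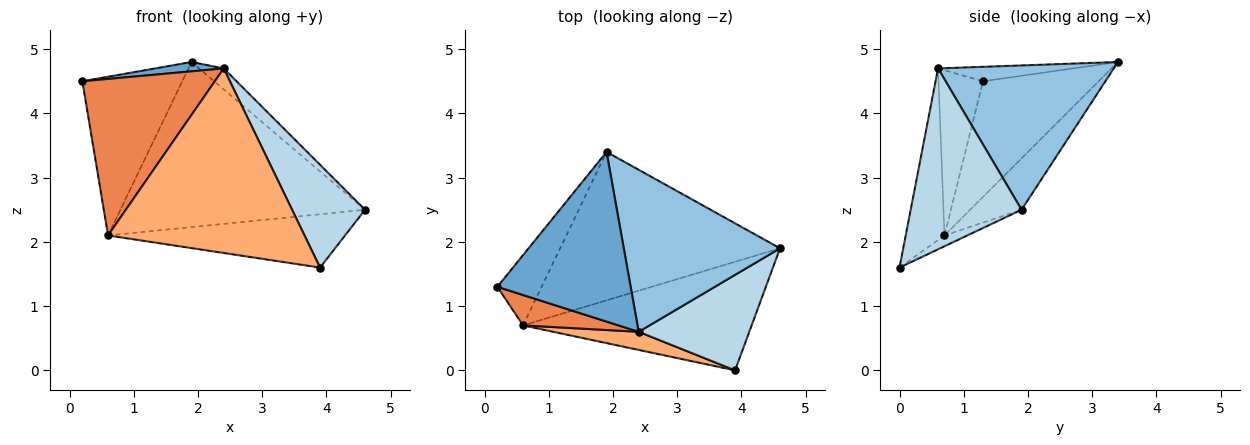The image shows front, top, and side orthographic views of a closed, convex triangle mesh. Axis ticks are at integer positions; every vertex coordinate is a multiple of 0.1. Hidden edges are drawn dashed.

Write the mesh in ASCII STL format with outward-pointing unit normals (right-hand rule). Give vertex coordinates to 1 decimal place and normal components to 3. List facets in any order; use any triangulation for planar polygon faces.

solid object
 facet normal -0.108 -0.055 0.993
  outer loop
   vertex 2.4 0.6 4.7
   vertex 1.9 3.4 4.8
   vertex 0.2 1.3 4.5
  endloop
 endfacet
 facet normal 0.675 0.095 0.731
  outer loop
   vertex 2.4 0.6 4.7
   vertex 4.6 1.9 2.5
   vertex 1.9 3.4 4.8
  endloop
 endfacet
 facet normal 0.744 -0.490 0.455
  outer loop
   vertex 2.4 0.6 4.7
   vertex 3.9 0.0 1.6
   vertex 4.6 1.9 2.5
  endloop
 endfacet
 facet normal -0.727 0.628 -0.278
  outer loop
   vertex 0.6 0.7 2.1
   vertex 0.2 1.3 4.5
   vertex 1.9 3.4 4.8
  endloop
 endfacet
 facet normal -0.313 -0.932 0.181
  outer loop
   vertex 0.6 0.7 2.1
   vertex 2.4 0.6 4.7
   vertex 0.2 1.3 4.5
  endloop
 endfacet
 facet normal -0.193 -0.977 0.096
  outer loop
   vertex 0.6 0.7 2.1
   vertex 3.9 0.0 1.6
   vertex 2.4 0.6 4.7
  endloop
 endfacet
 facet normal -0.154 0.735 -0.660
  outer loop
   vertex 0.6 0.7 2.1
   vertex 1.9 3.4 4.8
   vertex 4.6 1.9 2.5
  endloop
 endfacet
 facet normal -0.042 0.440 -0.897
  outer loop
   vertex 0.6 0.7 2.1
   vertex 4.6 1.9 2.5
   vertex 3.9 0.0 1.6
  endloop
 endfacet
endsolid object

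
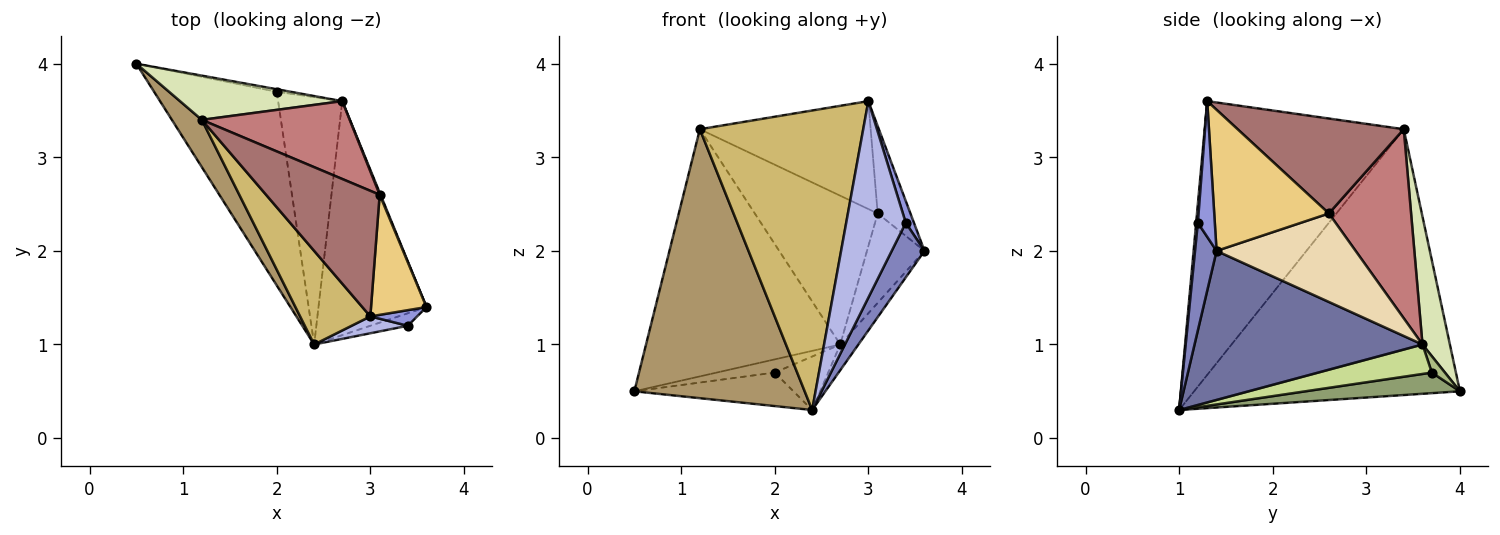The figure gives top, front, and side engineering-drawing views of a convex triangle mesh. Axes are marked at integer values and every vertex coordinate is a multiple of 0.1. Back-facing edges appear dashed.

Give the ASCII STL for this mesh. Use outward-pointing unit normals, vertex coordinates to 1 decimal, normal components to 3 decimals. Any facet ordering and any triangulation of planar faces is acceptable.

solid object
 facet normal 0.808 0.064 -0.586
  outer loop
   vertex 2.7 3.6 1.0
   vertex 3.6 1.4 2.0
   vertex 2.4 1.0 0.3
  endloop
 endfacet
 facet normal 0.539 -0.821 -0.188
  outer loop
   vertex 3.4 1.2 2.3
   vertex 2.4 1.0 0.3
   vertex 3.6 1.4 2.0
  endloop
 endfacet
 facet normal 0.860 -0.415 0.297
  outer loop
   vertex 3.4 1.2 2.3
   vertex 3.6 1.4 2.0
   vertex 3.0 1.3 3.6
  endloop
 endfacet
 facet normal 0.028 -0.996 0.085
  outer loop
   vertex 3.4 1.2 2.3
   vertex 3.0 1.3 3.6
   vertex 2.4 1.0 0.3
  endloop
 endfacet
 facet normal 0.163 0.168 -0.972
  outer loop
   vertex 2.0 3.7 0.7
   vertex 2.4 1.0 0.3
   vertex 0.5 4.0 0.5
  endloop
 endfacet
 facet normal 0.216 0.959 -0.186
  outer loop
   vertex 2.0 3.7 0.7
   vertex 0.5 4.0 0.5
   vertex 2.7 3.6 1.0
  endloop
 endfacet
 facet normal 0.410 0.193 -0.892
  outer loop
   vertex 2.0 3.7 0.7
   vertex 2.7 3.6 1.0
   vertex 2.4 1.0 0.3
  endloop
 endfacet
 facet normal 0.138 0.975 0.175
  outer loop
   vertex 1.2 3.4 3.3
   vertex 2.7 3.6 1.0
   vertex 0.5 4.0 0.5
  endloop
 endfacet
 facet normal -0.838 -0.537 0.094
  outer loop
   vertex 1.2 3.4 3.3
   vertex 0.5 4.0 0.5
   vertex 2.4 1.0 0.3
  endloop
 endfacet
 facet normal -0.758 -0.622 0.194
  outer loop
   vertex 1.2 3.4 3.3
   vertex 2.4 1.0 0.3
   vertex 3.0 1.3 3.6
  endloop
 endfacet
 facet normal 0.899 0.257 0.353
  outer loop
   vertex 3.1 2.6 2.4
   vertex 3.0 1.3 3.6
   vertex 3.6 1.4 2.0
  endloop
 endfacet
 facet normal 0.924 0.382 0.009
  outer loop
   vertex 3.1 2.6 2.4
   vertex 3.6 1.4 2.0
   vertex 2.7 3.6 1.0
  endloop
 endfacet
 facet normal 0.535 0.550 0.641
  outer loop
   vertex 3.1 2.6 2.4
   vertex 1.2 3.4 3.3
   vertex 3.0 1.3 3.6
  endloop
 endfacet
 facet normal 0.510 0.762 0.399
  outer loop
   vertex 3.1 2.6 2.4
   vertex 2.7 3.6 1.0
   vertex 1.2 3.4 3.3
  endloop
 endfacet
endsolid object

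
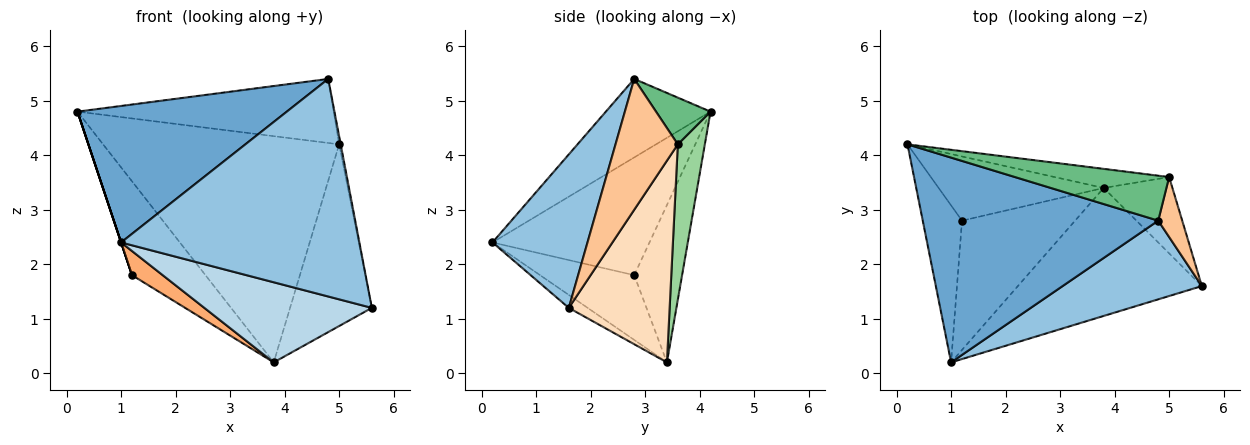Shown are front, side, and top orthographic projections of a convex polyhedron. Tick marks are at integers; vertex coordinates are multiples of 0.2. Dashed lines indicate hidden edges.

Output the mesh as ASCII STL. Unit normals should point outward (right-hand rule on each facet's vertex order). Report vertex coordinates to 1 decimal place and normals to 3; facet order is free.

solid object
 facet normal -0.267 -0.535 0.802
  outer loop
   vertex 4.8 2.8 5.4
   vertex 0.2 4.2 4.8
   vertex 1.0 0.2 2.4
  endloop
 endfacet
 facet normal 0.351 -0.881 0.318
  outer loop
   vertex 4.8 2.8 5.4
   vertex 1.0 0.2 2.4
   vertex 5.6 1.6 1.2
  endloop
 endfacet
 facet normal -0.060 -0.530 -0.846
  outer loop
   vertex 3.8 3.4 0.2
   vertex 5.6 1.6 1.2
   vertex 1.0 0.2 2.4
  endloop
 endfacet
 facet normal -0.949 0.000 -0.316
  outer loop
   vertex 1.2 2.8 1.8
   vertex 1.0 0.2 2.4
   vertex 0.2 4.2 4.8
  endloop
 endfacet
 facet normal -0.474 0.727 -0.497
  outer loop
   vertex 1.2 2.8 1.8
   vertex 0.2 4.2 4.8
   vertex 3.8 3.4 0.2
  endloop
 endfacet
 facet normal -0.490 -0.160 -0.857
  outer loop
   vertex 1.2 2.8 1.8
   vertex 3.8 3.4 0.2
   vertex 1.0 0.2 2.4
  endloop
 endfacet
 facet normal 0.983 0.025 0.180
  outer loop
   vertex 5.0 3.6 4.2
   vertex 4.8 2.8 5.4
   vertex 5.6 1.6 1.2
  endloop
 endfacet
 facet normal 0.751 0.609 -0.256
  outer loop
   vertex 5.0 3.6 4.2
   vertex 5.6 1.6 1.2
   vertex 3.8 3.4 0.2
  endloop
 endfacet
 facet normal 0.172 0.806 0.566
  outer loop
   vertex 5.0 3.6 4.2
   vertex 0.2 4.2 4.8
   vertex 4.8 2.8 5.4
  endloop
 endfacet
 facet normal 0.113 0.990 -0.083
  outer loop
   vertex 5.0 3.6 4.2
   vertex 3.8 3.4 0.2
   vertex 0.2 4.2 4.8
  endloop
 endfacet
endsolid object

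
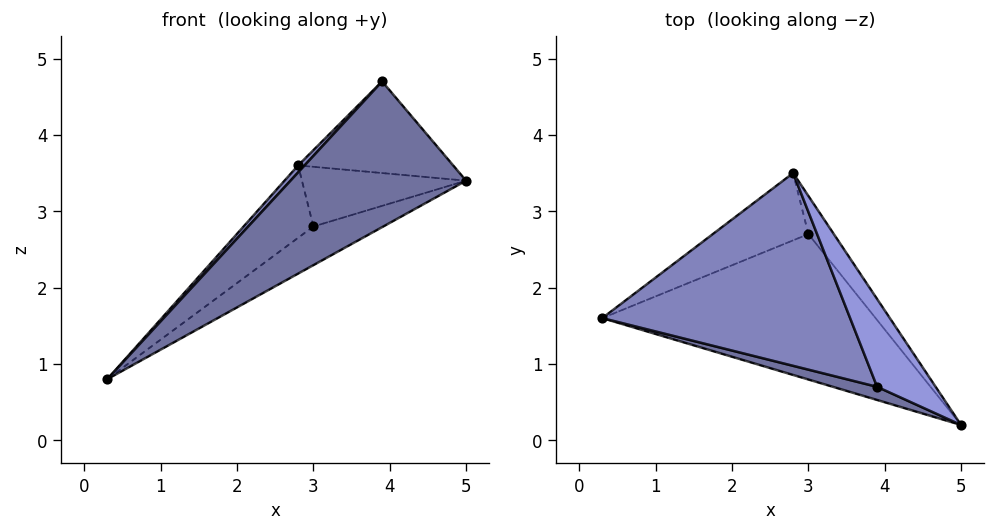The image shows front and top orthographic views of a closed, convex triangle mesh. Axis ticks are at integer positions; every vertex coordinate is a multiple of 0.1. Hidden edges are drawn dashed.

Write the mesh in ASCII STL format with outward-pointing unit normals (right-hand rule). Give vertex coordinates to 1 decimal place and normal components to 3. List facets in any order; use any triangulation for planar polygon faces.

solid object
 facet normal -0.327 -0.941 0.085
  outer loop
   vertex 3.9 0.7 4.7
   vertex 0.3 1.6 0.8
   vertex 5.0 0.2 3.4
  endloop
 endfacet
 facet normal -0.737 -0.025 0.675
  outer loop
   vertex 3.9 0.7 4.7
   vertex 2.8 3.5 3.6
   vertex 0.3 1.6 0.8
  endloop
 endfacet
 facet normal 0.753 0.475 0.455
  outer loop
   vertex 3.9 0.7 4.7
   vertex 5.0 0.2 3.4
   vertex 2.8 3.5 3.6
  endloop
 endfacet
 facet normal 0.521 0.219 -0.825
  outer loop
   vertex 3.0 2.7 2.8
   vertex 5.0 0.2 3.4
   vertex 0.3 1.6 0.8
  endloop
 endfacet
 facet normal 0.202 0.717 -0.667
  outer loop
   vertex 3.0 2.7 2.8
   vertex 0.3 1.6 0.8
   vertex 2.8 3.5 3.6
  endloop
 endfacet
 facet normal 0.772 0.535 -0.342
  outer loop
   vertex 3.0 2.7 2.8
   vertex 2.8 3.5 3.6
   vertex 5.0 0.2 3.4
  endloop
 endfacet
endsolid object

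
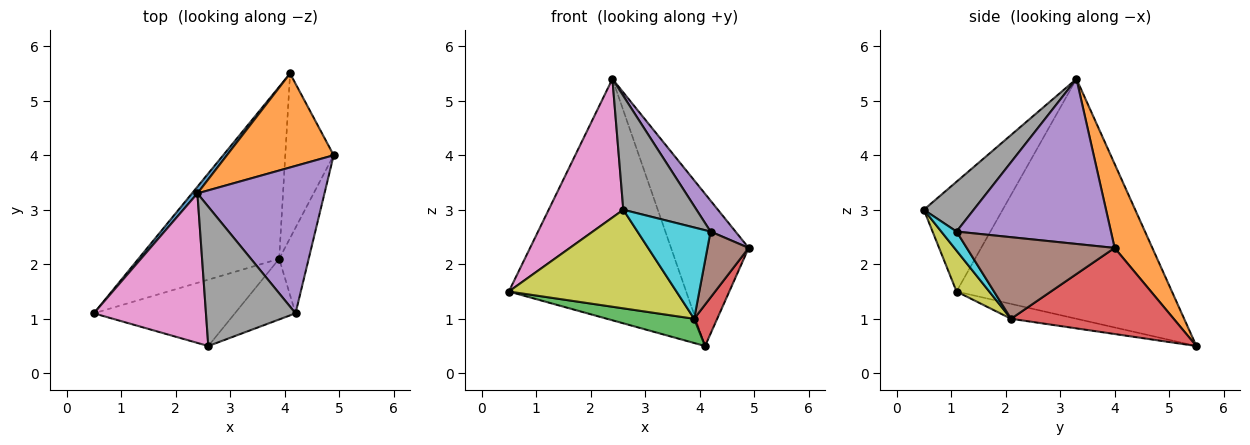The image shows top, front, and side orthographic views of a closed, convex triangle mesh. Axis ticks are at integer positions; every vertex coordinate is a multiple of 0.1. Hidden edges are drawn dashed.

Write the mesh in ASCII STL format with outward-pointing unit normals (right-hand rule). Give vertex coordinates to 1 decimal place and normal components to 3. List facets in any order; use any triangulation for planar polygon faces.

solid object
 facet normal -0.772 0.636 0.018
  outer loop
   vertex 2.4 3.3 5.4
   vertex 4.1 5.5 0.5
   vertex 0.5 1.1 1.5
  endloop
 endfacet
 facet normal 0.382 0.786 0.486
  outer loop
   vertex 2.4 3.3 5.4
   vertex 4.9 4.0 2.3
   vertex 4.1 5.5 0.5
  endloop
 endfacet
 facet normal -0.104 -0.139 -0.985
  outer loop
   vertex 3.9 2.1 1.0
   vertex 0.5 1.1 1.5
   vertex 4.1 5.5 0.5
  endloop
 endfacet
 facet normal 0.865 -0.122 -0.486
  outer loop
   vertex 3.9 2.1 1.0
   vertex 4.1 5.5 0.5
   vertex 4.9 4.0 2.3
  endloop
 endfacet
 facet normal 0.786 -0.127 0.605
  outer loop
   vertex 4.2 1.1 2.6
   vertex 4.9 4.0 2.3
   vertex 2.4 3.3 5.4
  endloop
 endfacet
 facet normal 0.910 -0.254 -0.329
  outer loop
   vertex 4.2 1.1 2.6
   vertex 3.9 2.1 1.0
   vertex 4.9 4.0 2.3
  endloop
 endfacet
 facet normal -0.583 -0.552 0.596
  outer loop
   vertex 2.6 0.5 3.0
   vertex 2.4 3.3 5.4
   vertex 0.5 1.1 1.5
  endloop
 endfacet
 facet normal 0.396 -0.581 0.711
  outer loop
   vertex 2.6 0.5 3.0
   vertex 4.2 1.1 2.6
   vertex 2.4 3.3 5.4
  endloop
 endfacet
 facet normal 0.160 -0.819 -0.551
  outer loop
   vertex 2.6 0.5 3.0
   vertex 0.5 1.1 1.5
   vertex 3.9 2.1 1.0
  endloop
 endfacet
 facet normal 0.171 -0.821 -0.545
  outer loop
   vertex 2.6 0.5 3.0
   vertex 3.9 2.1 1.0
   vertex 4.2 1.1 2.6
  endloop
 endfacet
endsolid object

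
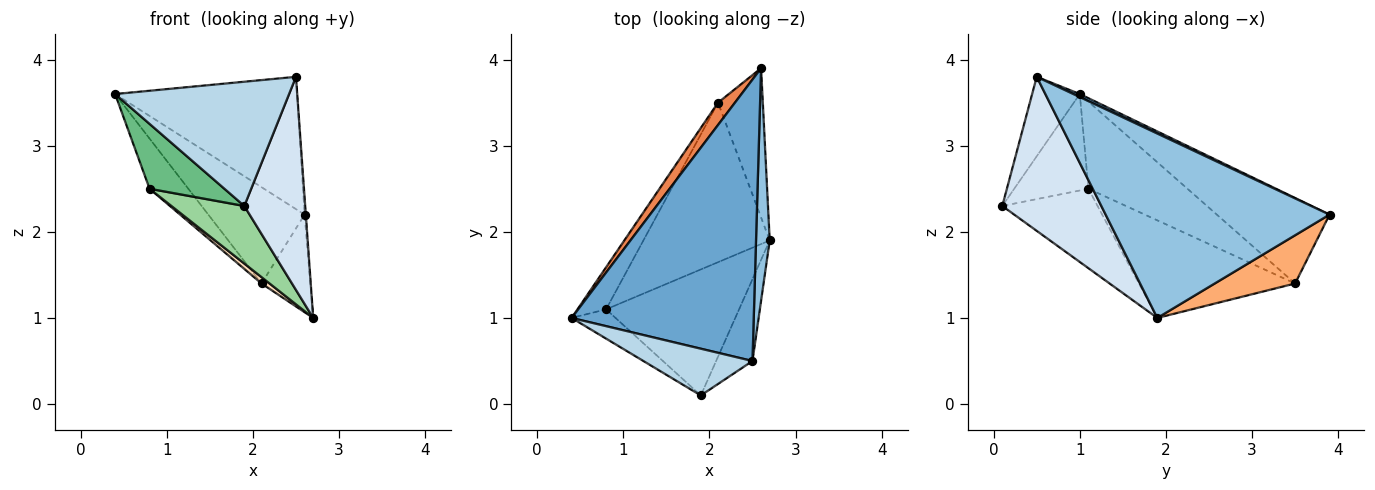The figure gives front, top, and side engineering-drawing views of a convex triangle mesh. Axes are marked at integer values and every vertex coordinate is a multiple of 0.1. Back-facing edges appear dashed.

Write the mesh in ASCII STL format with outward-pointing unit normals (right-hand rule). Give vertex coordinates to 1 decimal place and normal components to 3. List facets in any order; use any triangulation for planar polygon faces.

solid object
 facet normal 0.015 0.425 0.905
  outer loop
   vertex 2.5 0.5 3.8
   vertex 2.6 3.9 2.2
   vertex 0.4 1.0 3.6
  endloop
 endfacet
 facet normal 0.997 0.005 0.074
  outer loop
   vertex 2.5 0.5 3.8
   vertex 2.7 1.9 1.0
   vertex 2.6 3.9 2.2
  endloop
 endfacet
 facet normal -0.248 -0.907 0.341
  outer loop
   vertex 1.9 0.1 2.3
   vertex 2.5 0.5 3.8
   vertex 0.4 1.0 3.6
  endloop
 endfacet
 facet normal 0.835 -0.514 -0.197
  outer loop
   vertex 1.9 0.1 2.3
   vertex 2.7 1.9 1.0
   vertex 2.5 0.5 3.8
  endloop
 endfacet
 facet normal -0.752 0.642 0.149
  outer loop
   vertex 2.1 3.5 1.4
   vertex 0.4 1.0 3.6
   vertex 2.6 3.9 2.2
  endloop
 endfacet
 facet normal 0.670 0.406 -0.622
  outer loop
   vertex 2.1 3.5 1.4
   vertex 2.6 3.9 2.2
   vertex 2.7 1.9 1.0
  endloop
 endfacet
 facet normal -0.891 0.348 -0.292
  outer loop
   vertex 0.8 1.1 2.5
   vertex 0.4 1.0 3.6
   vertex 2.1 3.5 1.4
  endloop
 endfacet
 facet normal -0.611 -0.031 -0.791
  outer loop
   vertex 0.8 1.1 2.5
   vertex 2.1 3.5 1.4
   vertex 2.7 1.9 1.0
  endloop
 endfacet
 facet normal -0.670 -0.676 -0.305
  outer loop
   vertex 0.8 1.1 2.5
   vertex 1.9 0.1 2.3
   vertex 0.4 1.0 3.6
  endloop
 endfacet
 facet normal -0.477 -0.365 -0.799
  outer loop
   vertex 0.8 1.1 2.5
   vertex 2.7 1.9 1.0
   vertex 1.9 0.1 2.3
  endloop
 endfacet
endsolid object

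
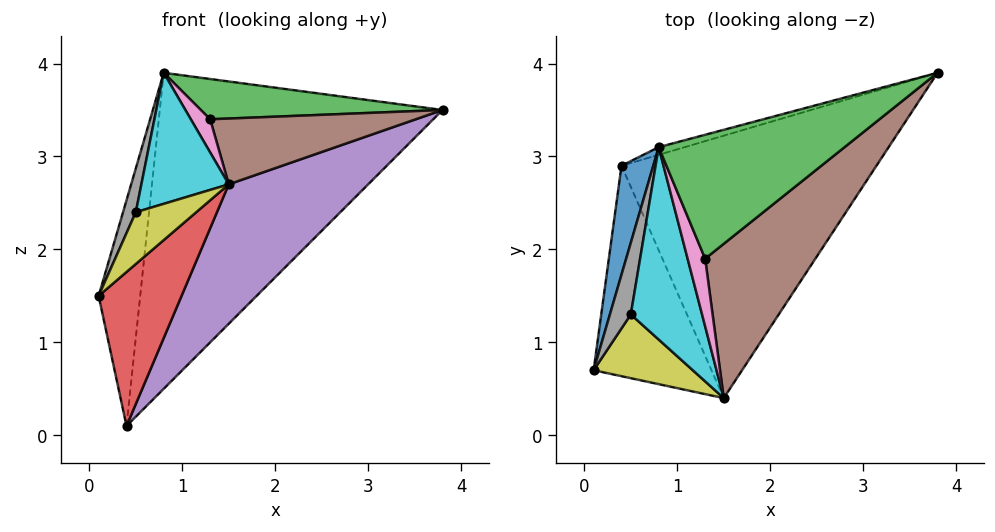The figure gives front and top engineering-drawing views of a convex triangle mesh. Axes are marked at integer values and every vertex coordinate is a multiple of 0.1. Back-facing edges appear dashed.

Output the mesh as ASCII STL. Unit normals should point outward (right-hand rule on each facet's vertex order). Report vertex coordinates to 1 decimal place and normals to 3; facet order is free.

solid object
 facet normal -0.977 0.192 0.093
  outer loop
   vertex 0.8 3.1 3.9
   vertex 0.4 2.9 0.1
   vertex 0.1 0.7 1.5
  endloop
 endfacet
 facet normal -0.261 0.965 -0.023
  outer loop
   vertex 0.8 3.1 3.9
   vertex 3.8 3.9 3.5
   vertex 0.4 2.9 0.1
  endloop
 endfacet
 facet normal 0.205 -0.303 0.931
  outer loop
   vertex 1.3 1.9 3.4
   vertex 3.8 3.9 3.5
   vertex 0.8 3.1 3.9
  endloop
 endfacet
 facet normal 0.492 -0.514 -0.703
  outer loop
   vertex 1.5 0.4 2.7
   vertex 0.1 0.7 1.5
   vertex 0.4 2.9 0.1
  endloop
 endfacet
 facet normal 0.714 -0.328 -0.618
  outer loop
   vertex 1.5 0.4 2.7
   vertex 0.4 2.9 0.1
   vertex 3.8 3.9 3.5
  endloop
 endfacet
 facet normal 0.267 -0.378 0.886
  outer loop
   vertex 1.5 0.4 2.7
   vertex 3.8 3.9 3.5
   vertex 1.3 1.9 3.4
  endloop
 endfacet
 facet normal -0.157 -0.435 0.887
  outer loop
   vertex 1.5 0.4 2.7
   vertex 1.3 1.9 3.4
   vertex 0.8 3.1 3.9
  endloop
 endfacet
 facet normal -0.751 -0.344 0.563
  outer loop
   vertex 0.5 1.3 2.4
   vertex 0.8 3.1 3.9
   vertex 0.1 0.7 1.5
  endloop
 endfacet
 facet normal -0.625 -0.492 0.606
  outer loop
   vertex 0.5 1.3 2.4
   vertex 0.1 0.7 1.5
   vertex 1.5 0.4 2.7
  endloop
 endfacet
 facet normal -0.602 -0.449 0.660
  outer loop
   vertex 0.5 1.3 2.4
   vertex 1.5 0.4 2.7
   vertex 0.8 3.1 3.9
  endloop
 endfacet
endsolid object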